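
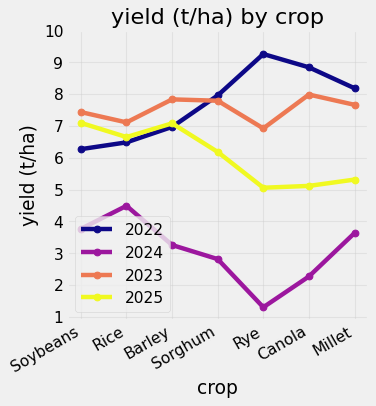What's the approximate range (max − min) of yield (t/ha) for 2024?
≈ 3

Max Rice ≈ 4, min Rye ≈ 1; range ≈ 3.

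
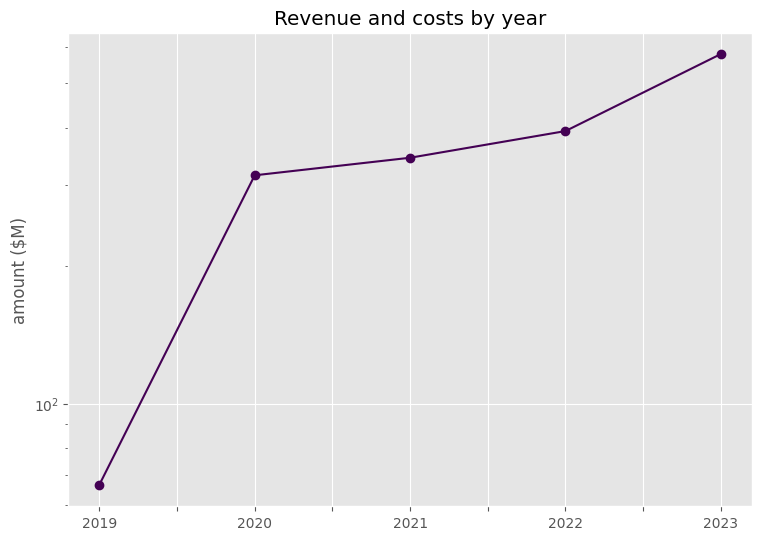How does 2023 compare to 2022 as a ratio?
≈ 1.5×

2023 ≈ 600, 2022 ≈ 400; 600/400 ≈ 1.5.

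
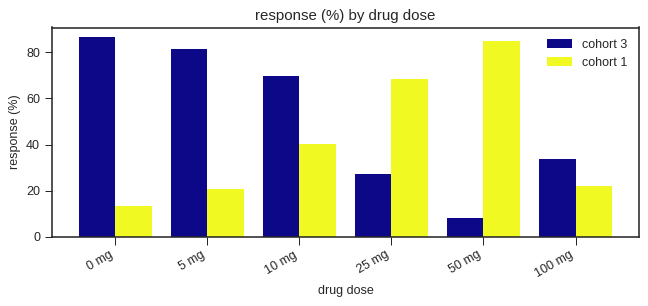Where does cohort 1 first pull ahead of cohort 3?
25 mg

10 mg: cohort 1 ≈ 40 vs cohort 3 ≈ 70 (not yet); 25 mg: cohort 1 ≈ 70 vs cohort 3 ≈ 30 (first crossover).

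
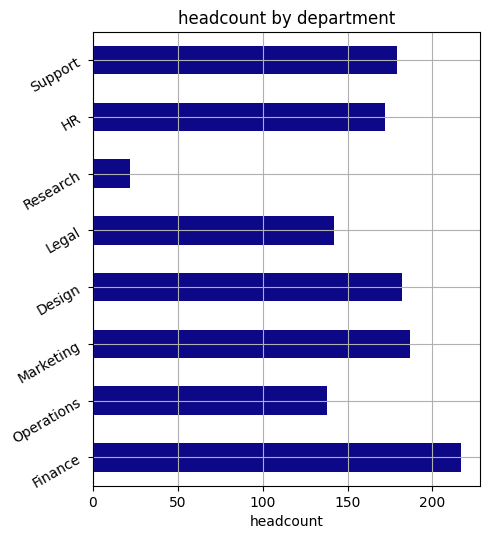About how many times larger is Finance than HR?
≈ 1.22×

Finance ≈ 220, HR ≈ 180; 220/180 ≈ 1.22.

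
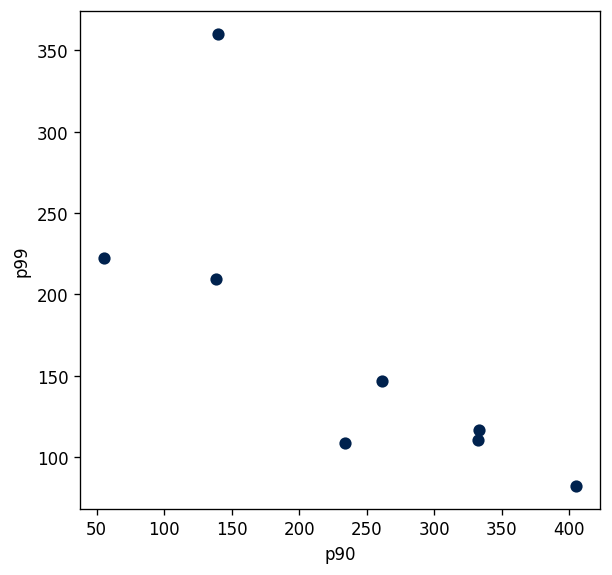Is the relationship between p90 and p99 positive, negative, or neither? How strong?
negative, strong

Points are negatively correlated; strong (|r| ≈ 0.8).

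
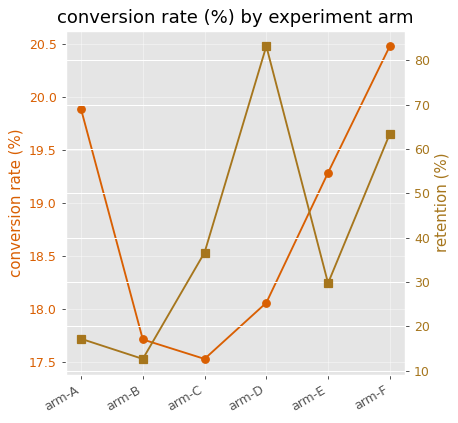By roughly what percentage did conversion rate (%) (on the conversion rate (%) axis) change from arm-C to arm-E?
arm-C ≈ 17.5, arm-E ≈ 19.5; (19.5 − 17.5) / 17.5 ≈ +11.4%.

≈ +11.4%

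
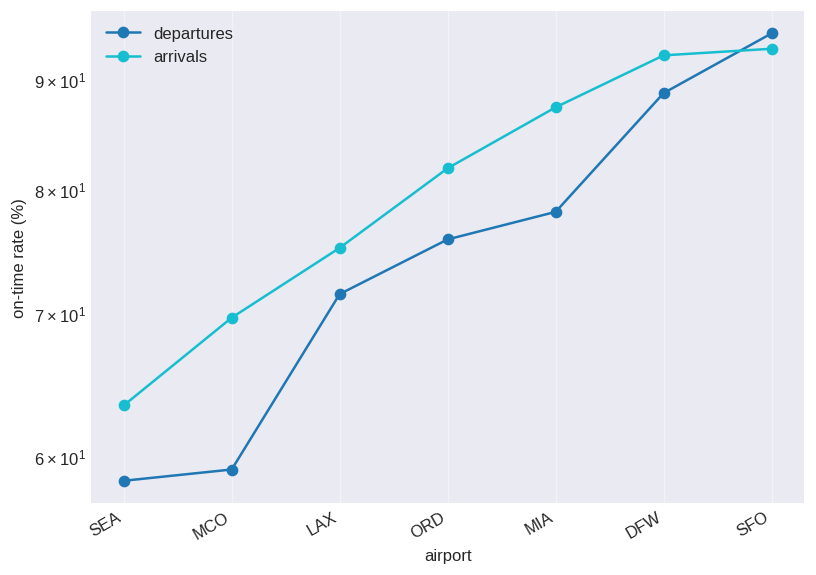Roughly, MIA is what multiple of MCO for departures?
MIA ≈ 80, MCO ≈ 60; 80/60 ≈ 1.33.

≈ 1.33×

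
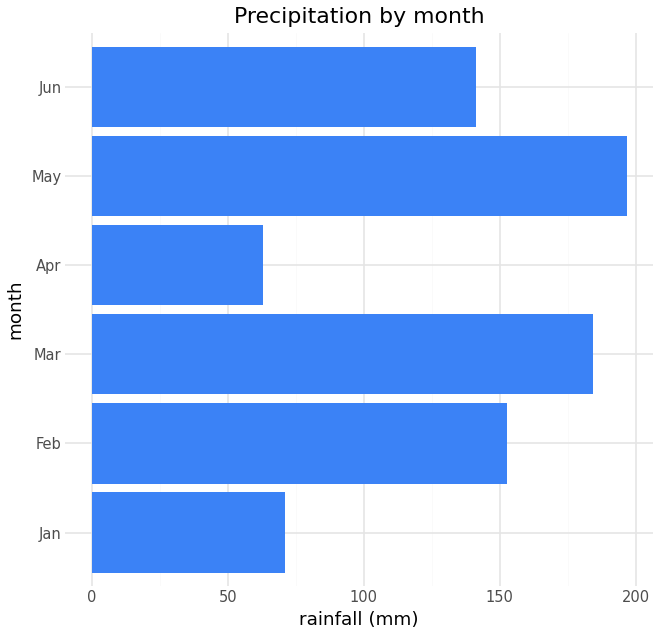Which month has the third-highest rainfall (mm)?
Top 4: May ≈ 200, Mar ≈ 180, Feb ≈ 160, Jun ≈ 140.

Feb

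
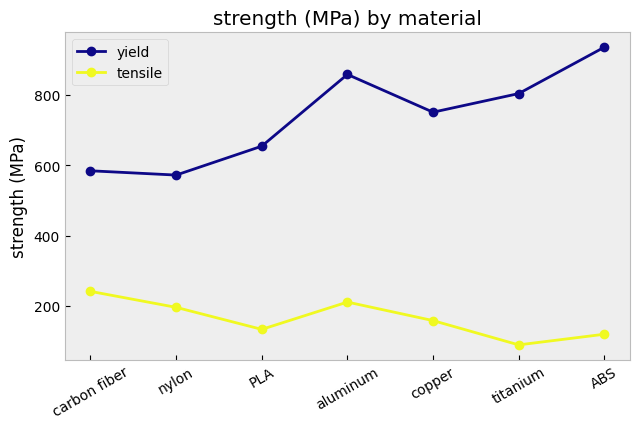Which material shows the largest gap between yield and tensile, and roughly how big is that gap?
ABS, ≈ 800 MPa

ABS: yield ≈ 900, tensile ≈ 100 → gap ≈ 800. Next-largest (titanium) is only ≈ 700.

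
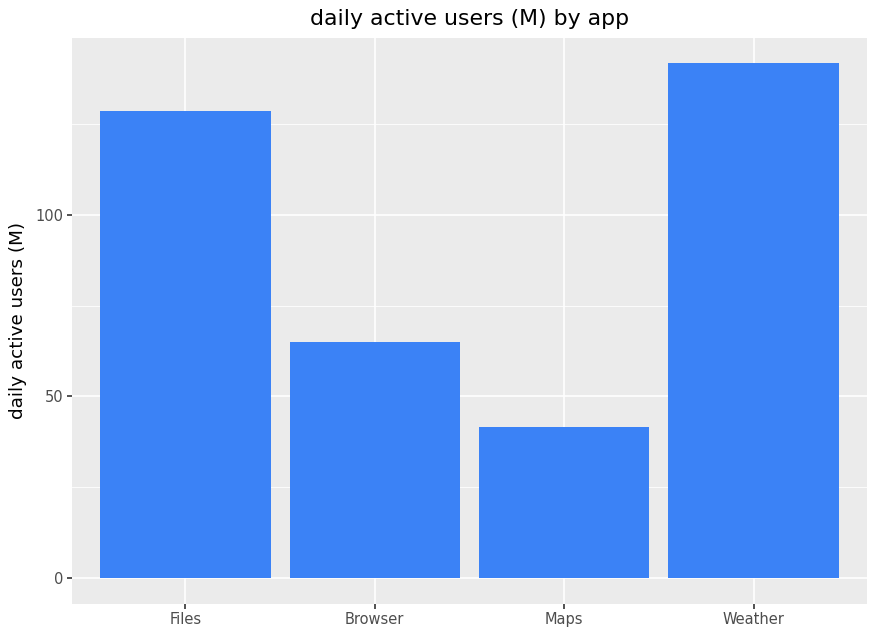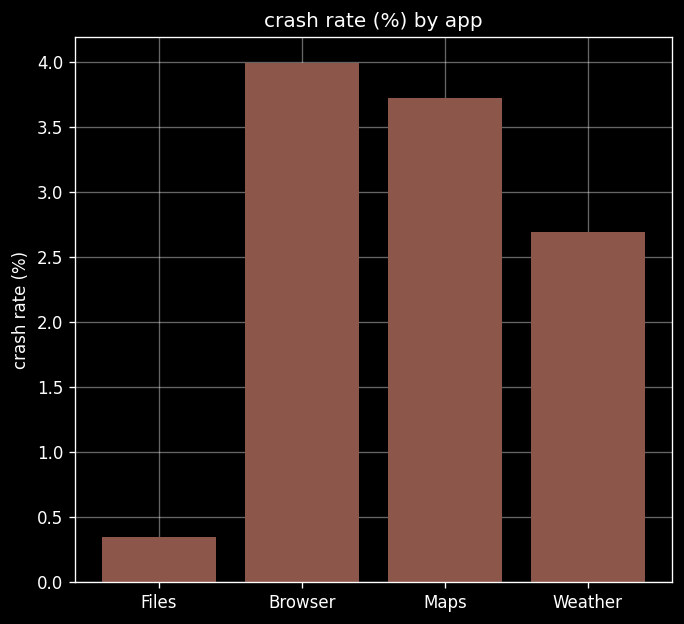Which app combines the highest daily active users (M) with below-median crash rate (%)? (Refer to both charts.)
Weather

Chart 2 median crash rate (%) ≈ 3; below-median apps: Files, Weather. Among those, Weather has the highest daily active users (M) (≈ 140).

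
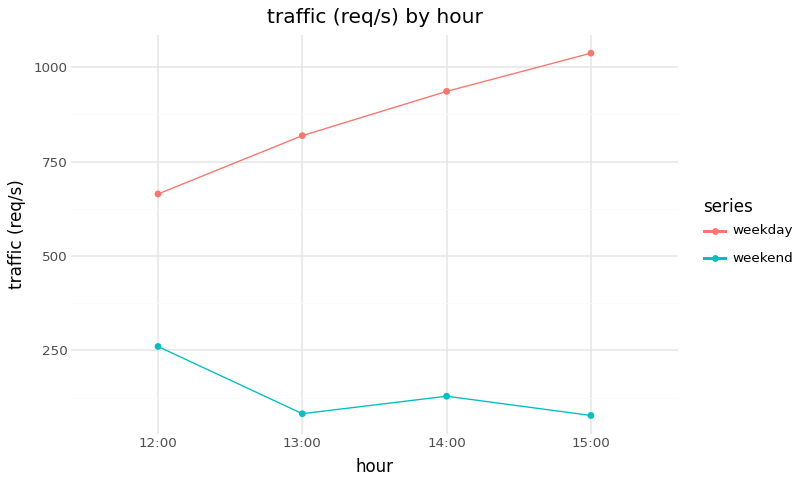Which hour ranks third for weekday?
13:00

Top 4 for weekday: 15:00 ≈ 1000, 14:00 ≈ 900, 13:00 ≈ 800, 12:00 ≈ 700.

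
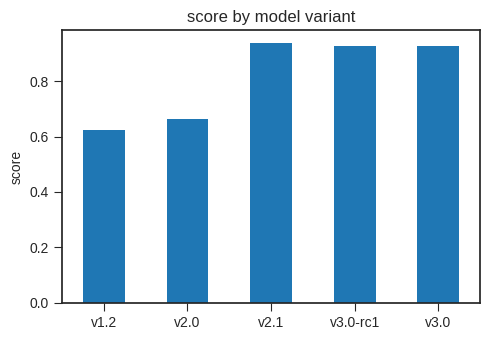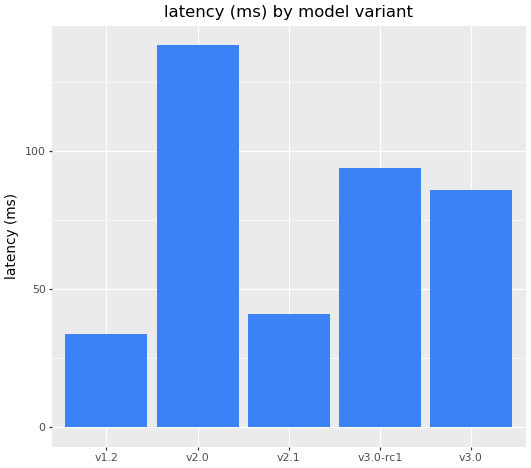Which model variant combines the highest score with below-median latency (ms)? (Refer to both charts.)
v2.1

Chart 2 median latency (ms) ≈ 80; below-median model variants: v1.2, v2.1. Among those, v2.1 has the highest score (≈ 0.9).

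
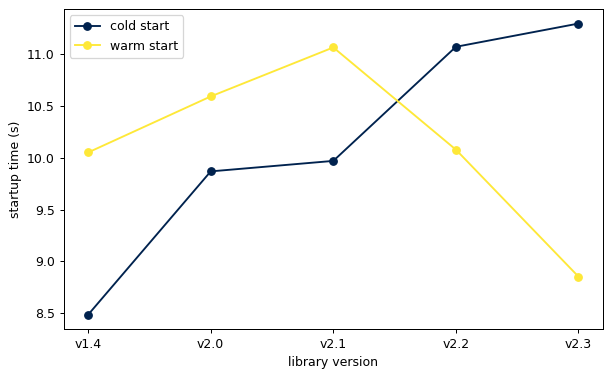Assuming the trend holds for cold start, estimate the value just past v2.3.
≈ 12.25

Last three: 10.0, 11.0, 11.5 → slope ≈ 0.75/step → next ≈ 12.25.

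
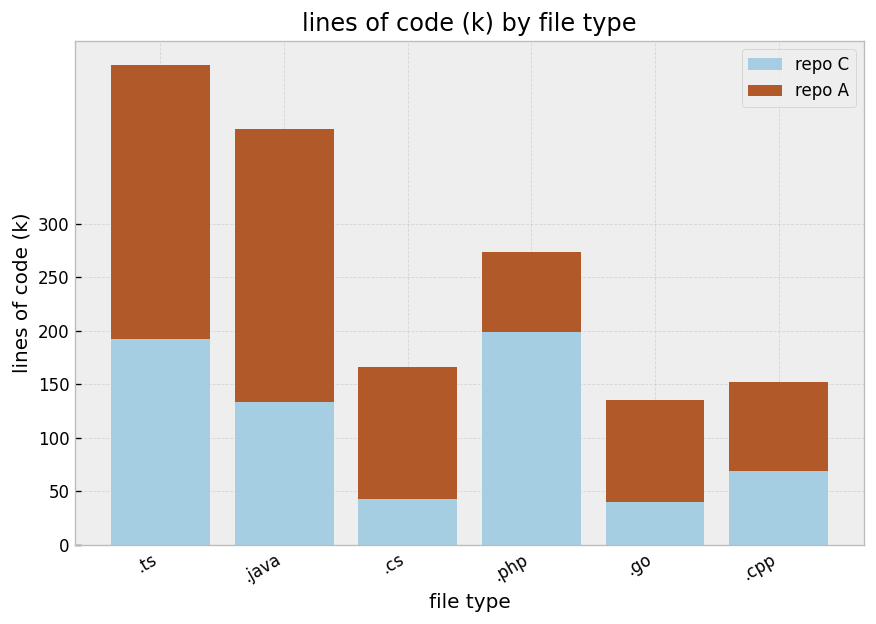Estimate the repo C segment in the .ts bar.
≈ 200

repo C top ≈ 200, bottom ≈ 0; segment ≈ 200.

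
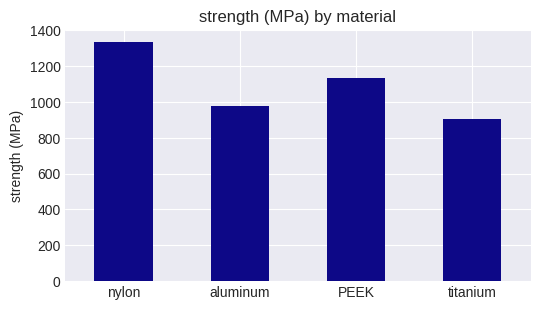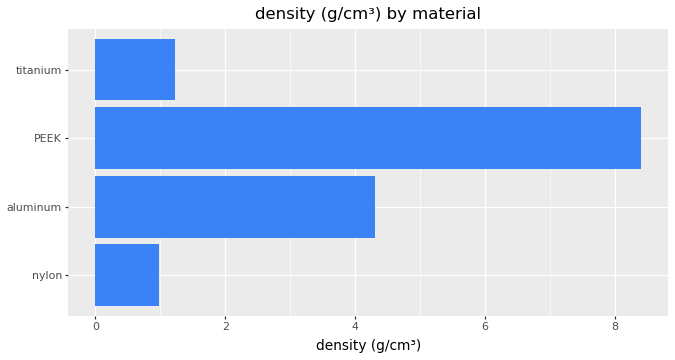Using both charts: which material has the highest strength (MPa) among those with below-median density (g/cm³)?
nylon

Chart 2 median density (g/cm³) ≈ 3; below-median materials: nylon, titanium. Among those, nylon has the highest strength (MPa) (≈ 1400).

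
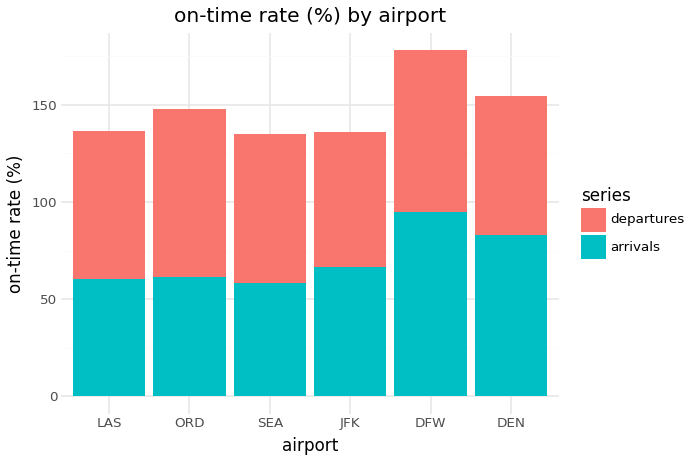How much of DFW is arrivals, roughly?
≈ 100

arrivals top ≈ 100, bottom ≈ 0; segment ≈ 100.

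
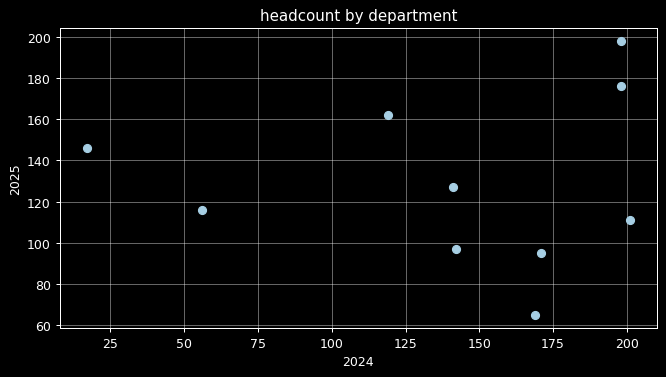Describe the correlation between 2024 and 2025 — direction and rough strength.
no clear correlation

Points are roughly uncorrelated; weak (|r| ≈ 0.0).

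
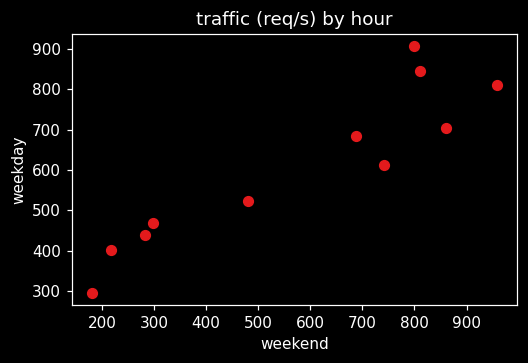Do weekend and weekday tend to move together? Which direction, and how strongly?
Points are positively correlated; strong (|r| ≈ 0.9).

positive, strong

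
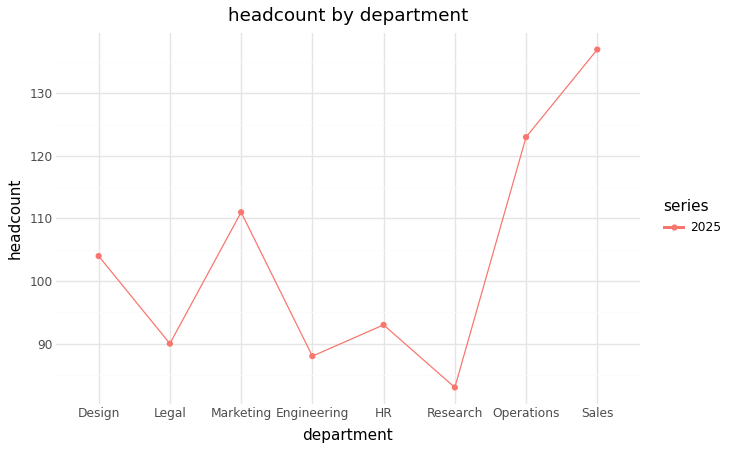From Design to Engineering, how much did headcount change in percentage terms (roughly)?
Design ≈ 105, Engineering ≈ 90; (90 − 105) / 105 ≈ -14.3%.

≈ -14.3%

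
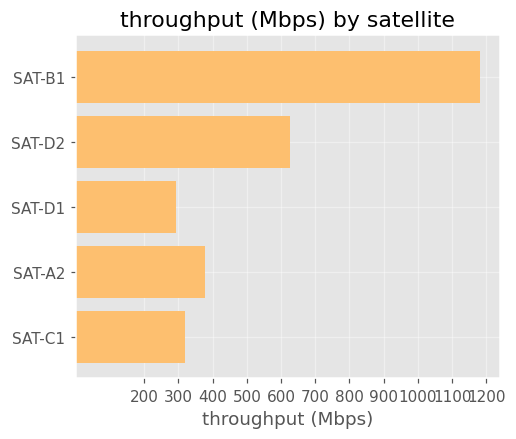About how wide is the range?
≈ 900

Max SAT-B1 ≈ 1200, min SAT-D1 ≈ 300; range ≈ 900.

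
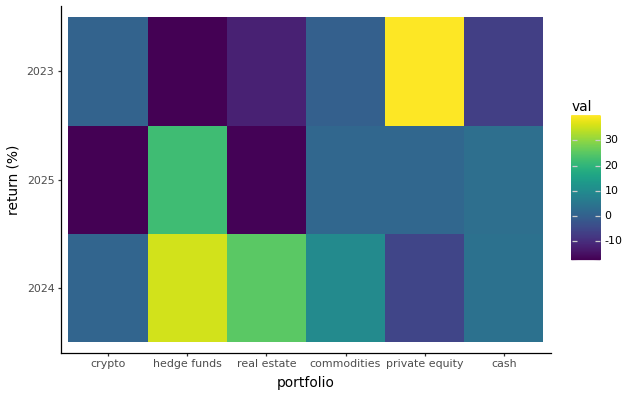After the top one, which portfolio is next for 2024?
real estate

Top 3 for 2024: hedge funds ≈ 35, real estate ≈ 25, commodities ≈ 10.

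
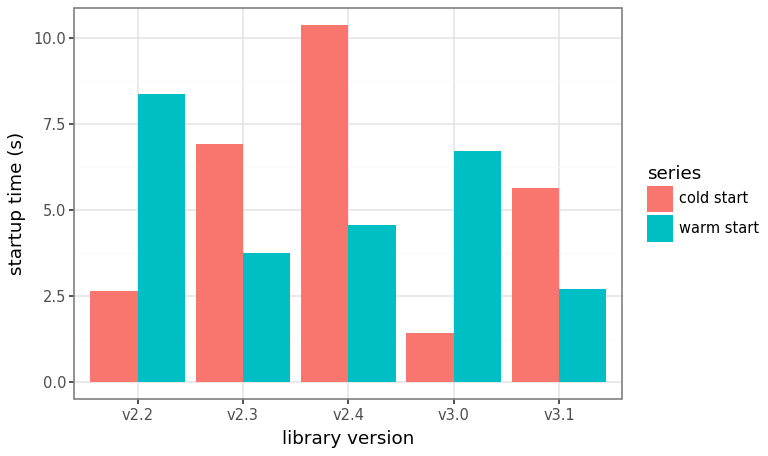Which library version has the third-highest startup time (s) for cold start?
v3.1

Top 4 for cold start: v2.4 ≈ 10, v2.3 ≈ 7, v3.1 ≈ 6, v2.2 ≈ 3.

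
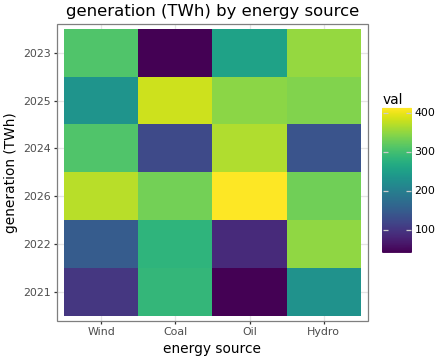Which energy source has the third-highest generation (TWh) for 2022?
Wind

Top 4 for 2022: Hydro ≈ 350, Coal ≈ 300, Wind ≈ 150, Oil ≈ 100.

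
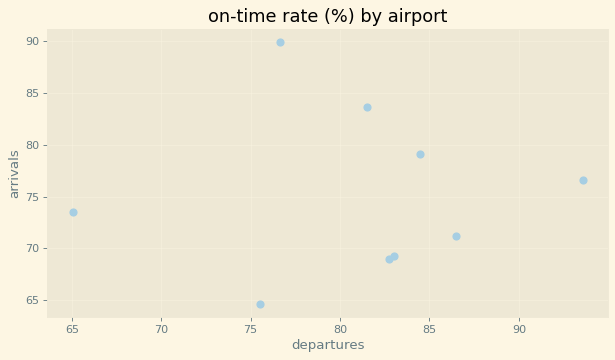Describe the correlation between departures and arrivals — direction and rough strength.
Points are roughly uncorrelated; weak (|r| ≈ 0.0).

no clear correlation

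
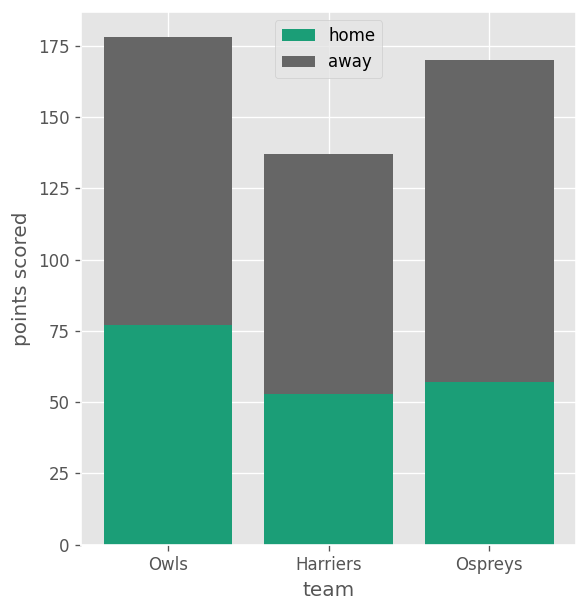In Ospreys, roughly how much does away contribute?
away top ≈ 160, bottom ≈ 60; segment ≈ 100.

≈ 100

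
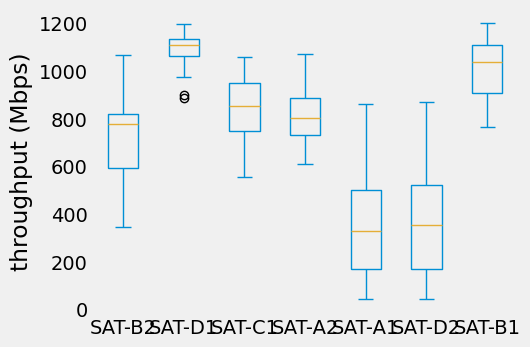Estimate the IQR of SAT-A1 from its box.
≈ 300

Q3 ≈ 500, Q1 ≈ 200; IQR ≈ 300.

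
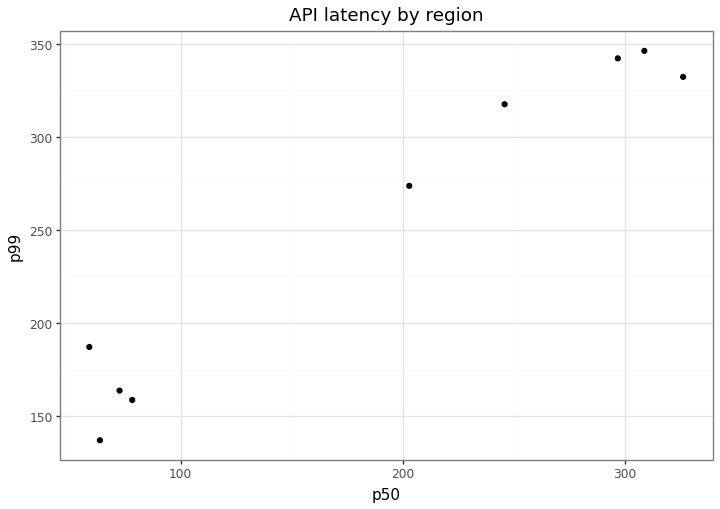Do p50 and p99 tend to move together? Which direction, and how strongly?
positive, strong

Points are positively correlated; strong (|r| ≈ 1.0).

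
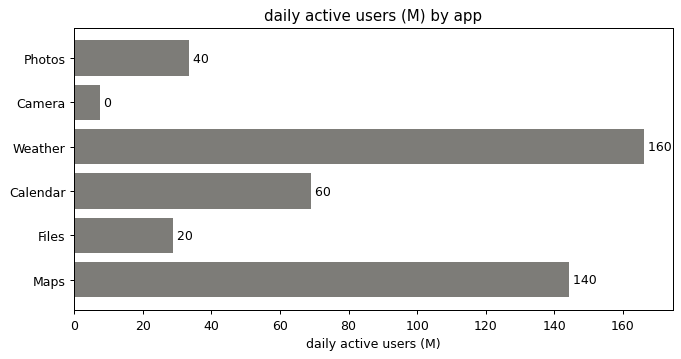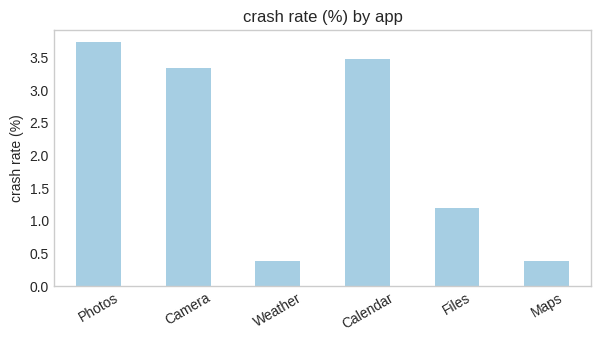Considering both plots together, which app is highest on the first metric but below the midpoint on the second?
Chart 2 median crash rate (%) ≈ 2.5; below-median apps: Weather, Files, Maps. Among those, Weather has the highest daily active users (M) (≈ 160).

Weather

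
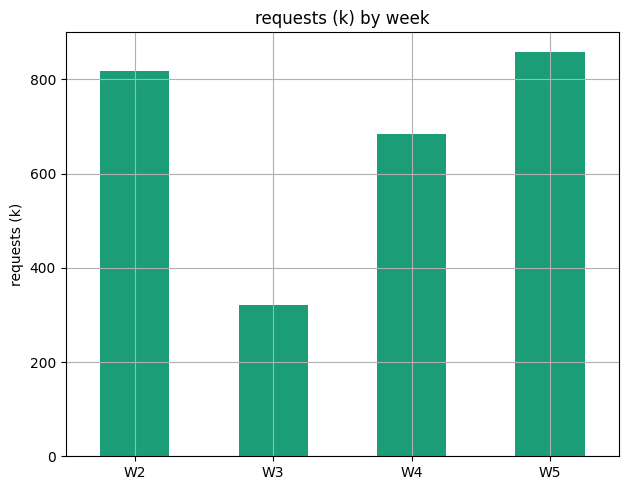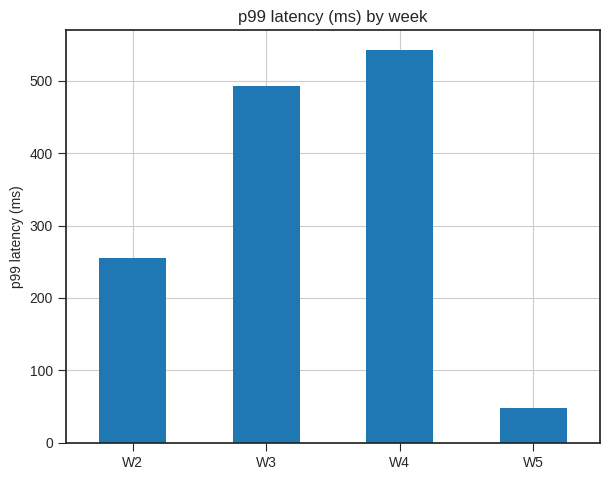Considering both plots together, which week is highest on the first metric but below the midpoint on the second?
W5

Chart 2 median p99 latency (ms) ≈ 350; below-median weeks: W2, W5. Among those, W5 has the highest requests (k) (≈ 900).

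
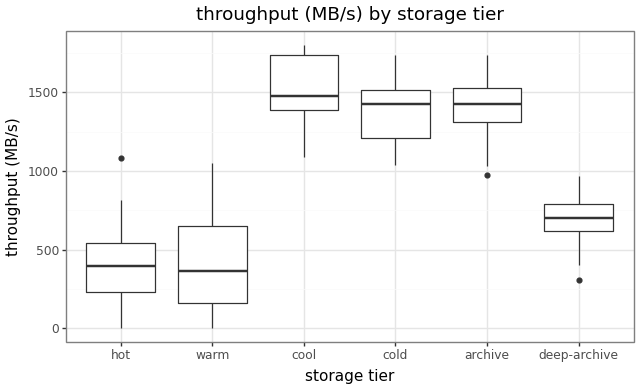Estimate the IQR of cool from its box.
Q3 ≈ 1700, Q1 ≈ 1400; IQR ≈ 300.

≈ 300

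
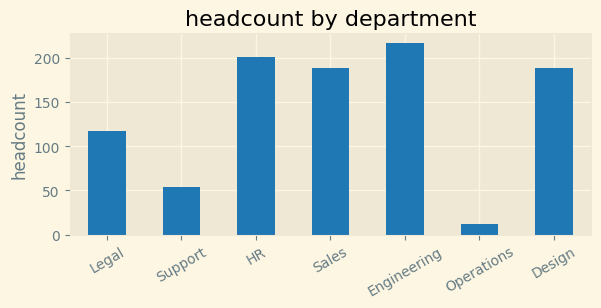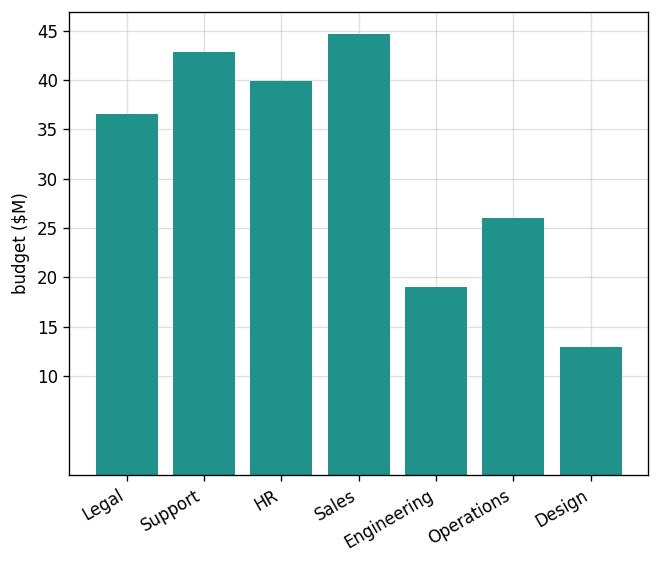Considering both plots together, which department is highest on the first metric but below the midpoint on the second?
Chart 2 median budget ($M) ≈ 35; below-median departments: Engineering, Operations, Design. Among those, Engineering has the highest headcount (≈ 220).

Engineering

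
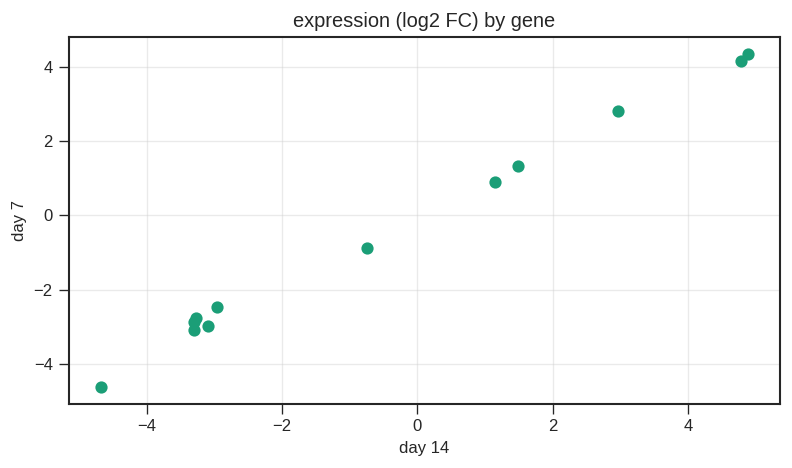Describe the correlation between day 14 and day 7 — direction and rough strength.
Points are positively correlated; strong (|r| ≈ 1.0).

positive, strong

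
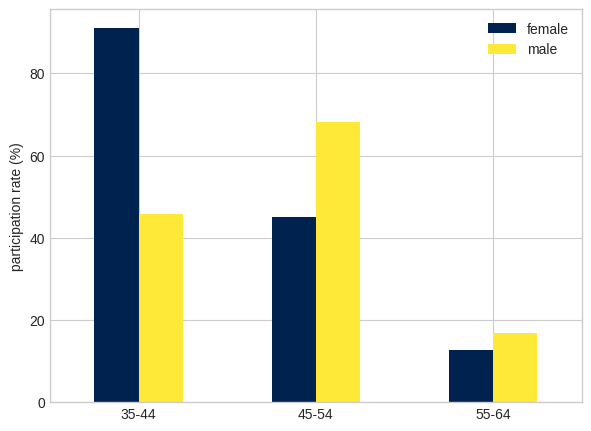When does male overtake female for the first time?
35-44: male ≈ 50 vs female ≈ 90 (not yet); 45-54: male ≈ 70 vs female ≈ 40 (first crossover).

45-54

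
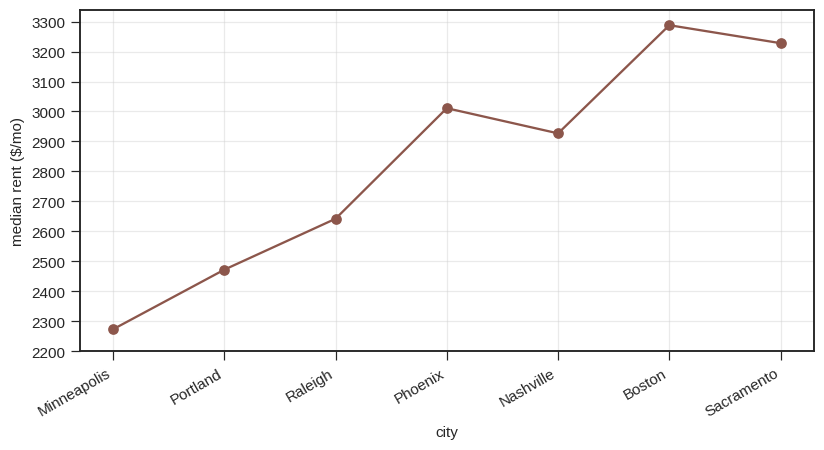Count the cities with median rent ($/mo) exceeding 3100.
Above 3100: Boston, Sacramento.

2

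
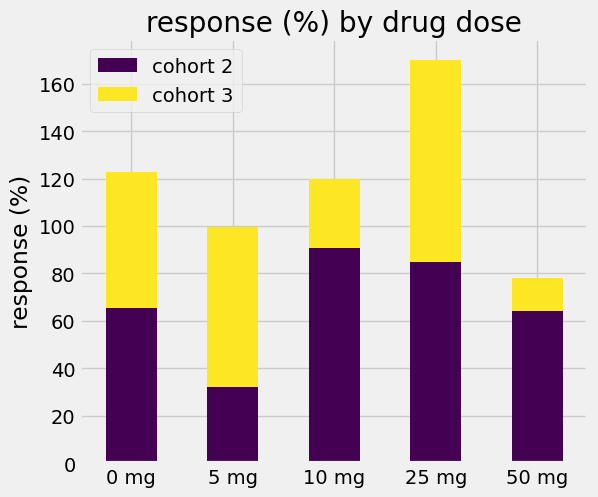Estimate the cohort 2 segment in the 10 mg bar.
≈ 100

cohort 2 top ≈ 100, bottom ≈ 0; segment ≈ 100.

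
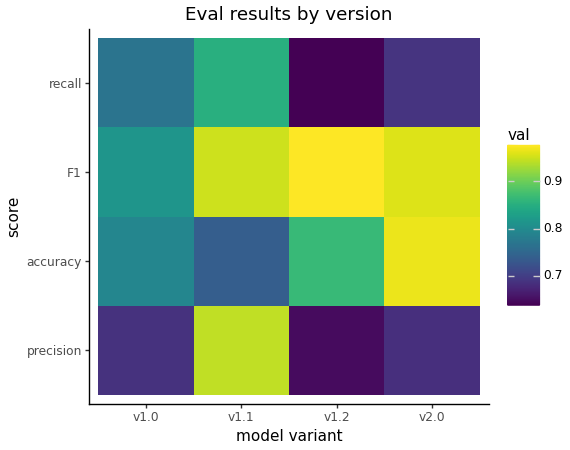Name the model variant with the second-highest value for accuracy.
Top 3 for accuracy: v2.0 ≈ 0.95, v1.2 ≈ 0.85, v1.0 ≈ 0.80.

v1.2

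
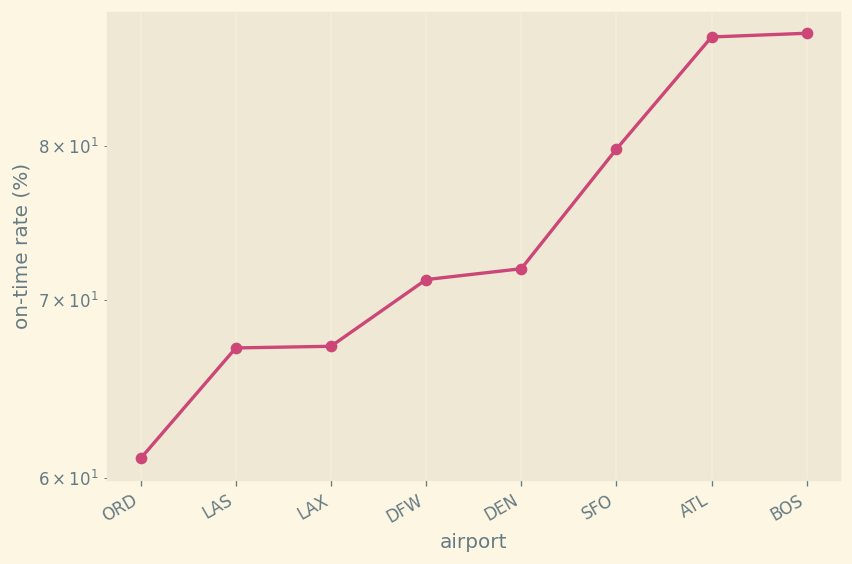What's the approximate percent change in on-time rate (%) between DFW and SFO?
DFW ≈ 70, SFO ≈ 80; (80 − 70) / 70 ≈ +14.3%.

≈ +14.3%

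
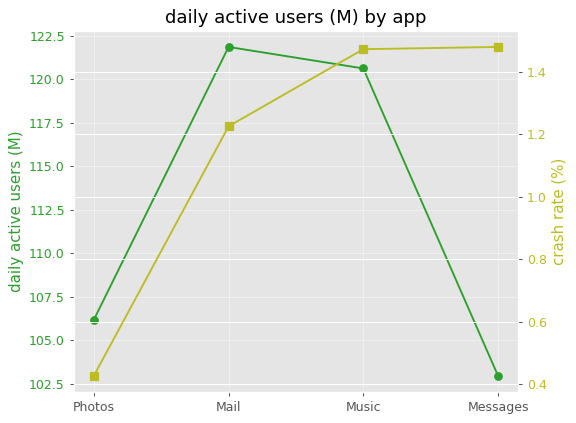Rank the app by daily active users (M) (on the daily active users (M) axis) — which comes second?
Music

Top 3 (on the daily active users (M) axis): Mail ≈ 122, Music ≈ 120, Photos ≈ 106.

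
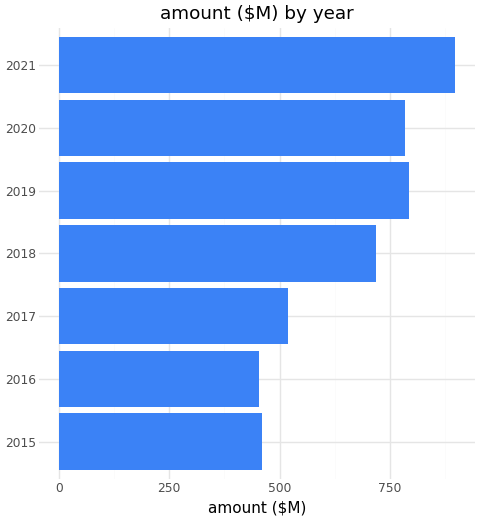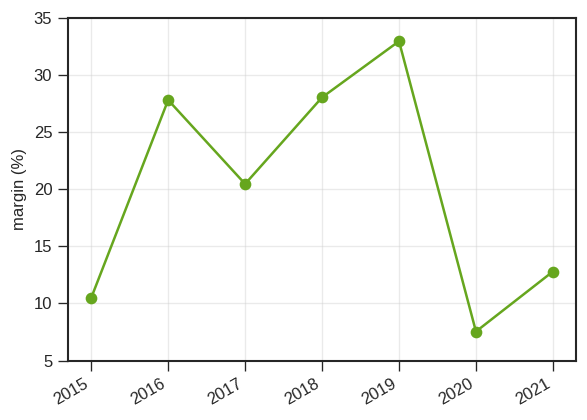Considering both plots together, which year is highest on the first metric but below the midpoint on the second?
Chart 2 median margin (%) ≈ 20; below-median years: 2015, 2020, 2021. Among those, 2021 has the highest amount ($M) (≈ 900).

2021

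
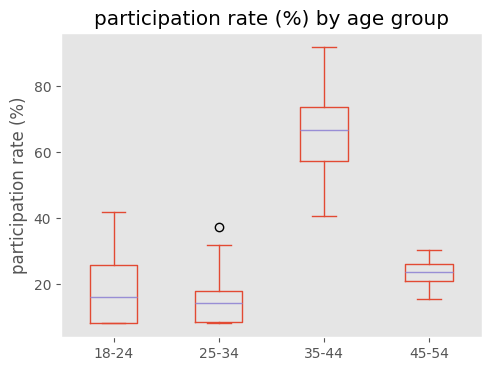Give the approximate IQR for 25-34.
≈ 10

Q3 ≈ 20, Q1 ≈ 10; IQR ≈ 10.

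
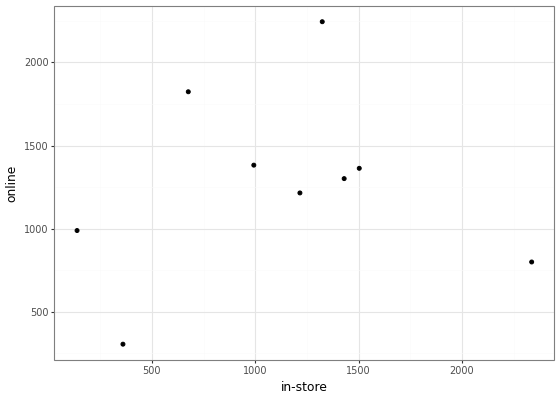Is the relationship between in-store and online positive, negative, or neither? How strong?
no clear correlation

Points are roughly uncorrelated; weak (|r| ≈ 0.1).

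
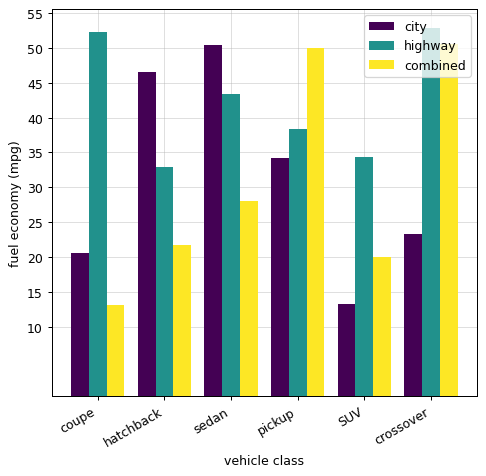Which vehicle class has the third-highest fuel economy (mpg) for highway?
sedan

Top 4 for highway: crossover ≈ 55, coupe ≈ 50, sedan ≈ 45, pickup ≈ 40.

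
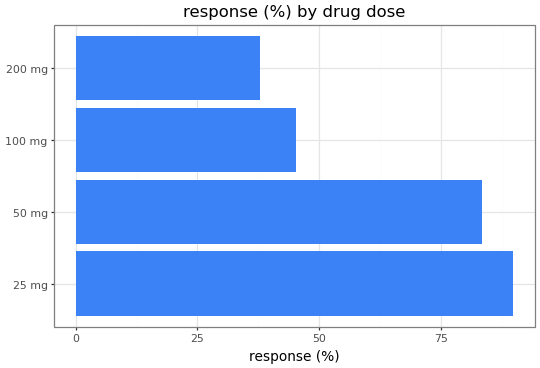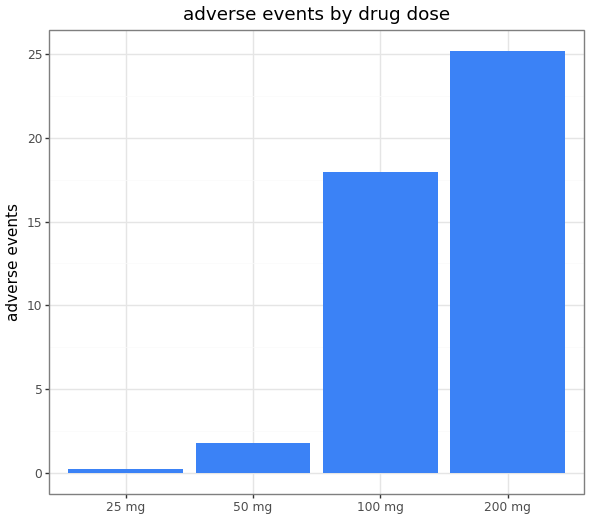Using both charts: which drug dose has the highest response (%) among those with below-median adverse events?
Chart 2 median adverse events ≈ 10; below-median drug doses: 25 mg, 50 mg. Among those, 25 mg has the highest response (%) (≈ 90).

25 mg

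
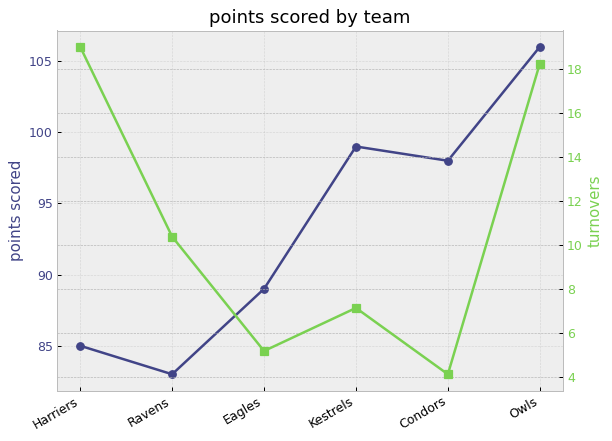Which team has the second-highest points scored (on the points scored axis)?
Kestrels

Top 3 (on the points scored axis): Owls ≈ 106, Kestrels ≈ 100, Condors ≈ 98.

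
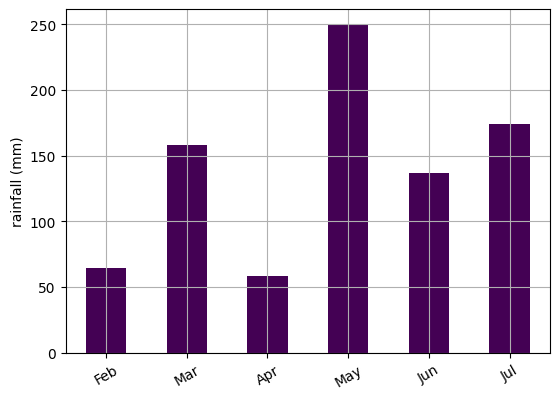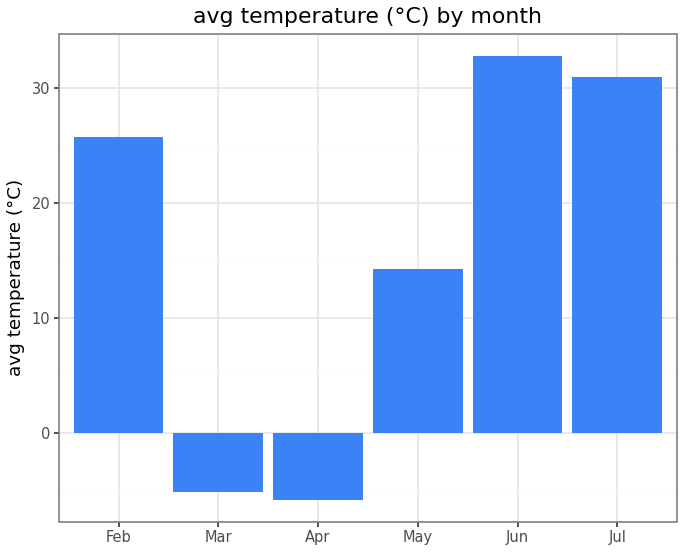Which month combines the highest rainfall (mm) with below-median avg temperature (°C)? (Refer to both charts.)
May

Chart 2 median avg temperature (°C) ≈ 20; below-median months: Mar, Apr, May. Among those, May has the highest rainfall (mm) (≈ 250).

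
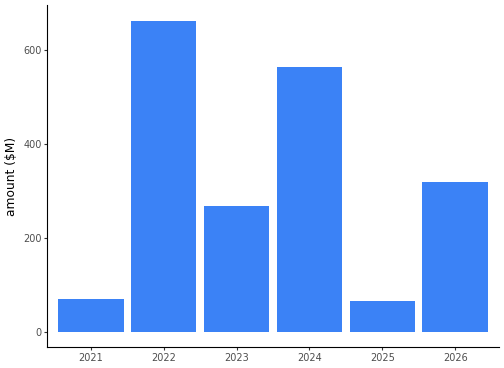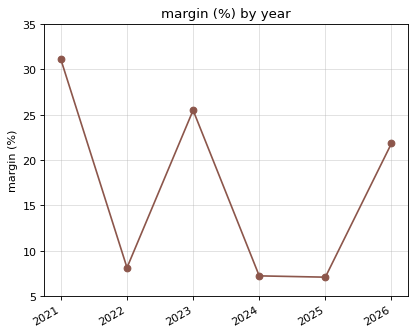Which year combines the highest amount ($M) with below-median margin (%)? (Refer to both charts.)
Chart 2 median margin (%) ≈ 15; below-median years: 2022, 2024, 2025. Among those, 2022 has the highest amount ($M) (≈ 700).

2022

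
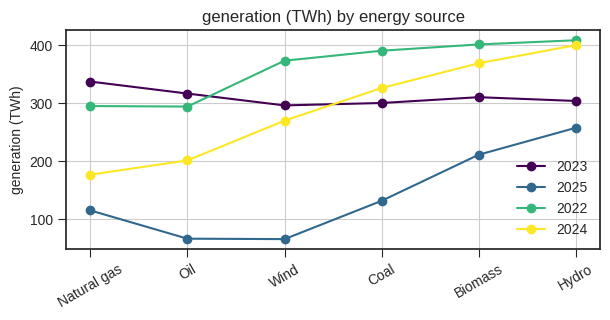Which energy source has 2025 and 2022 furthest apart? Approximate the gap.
Wind: 2025 ≈ 50, 2022 ≈ 350 → gap ≈ 300. Next-largest (Coal) is only ≈ 250.

Wind, ≈ 300 TWh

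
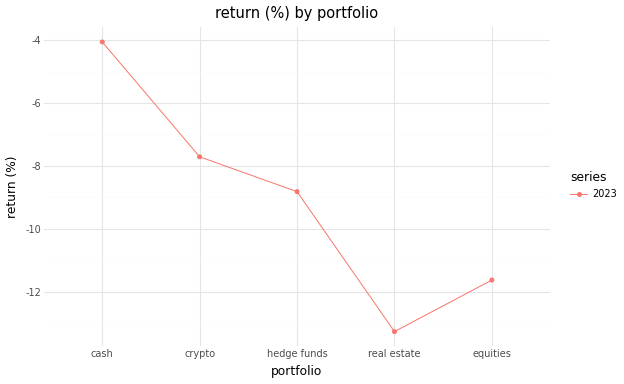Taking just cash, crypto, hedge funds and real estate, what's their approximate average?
≈ -8

(-4 + -8 + -9 + -13) / 4 ≈ -8.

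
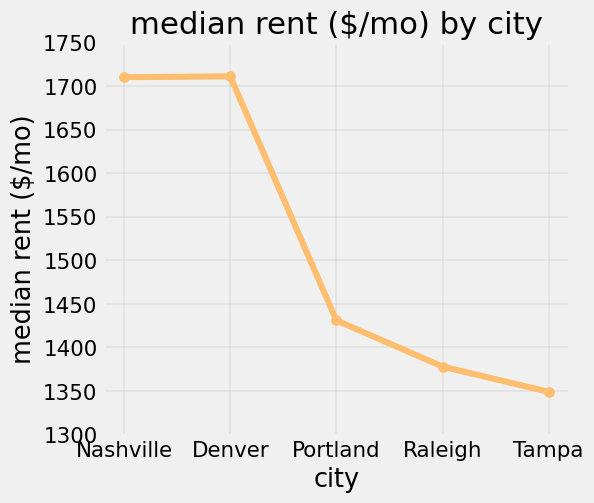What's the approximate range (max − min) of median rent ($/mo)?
≈ 350

Max Denver ≈ 1700, min Tampa ≈ 1350; range ≈ 350.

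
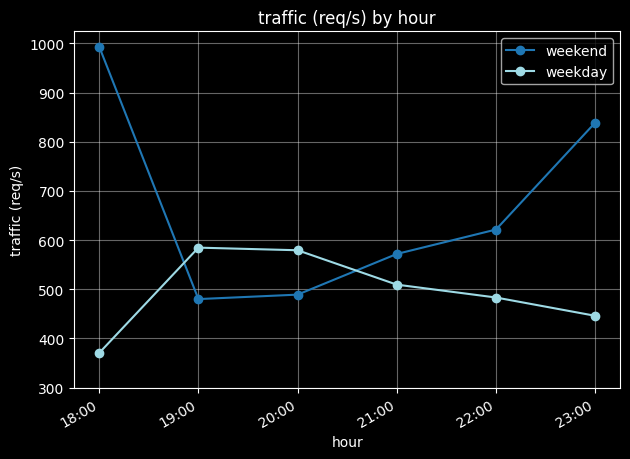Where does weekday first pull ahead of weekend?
19:00

18:00: weekday ≈ 400 vs weekend ≈ 1000 (not yet); 19:00: weekday ≈ 600 vs weekend ≈ 500 (first crossover).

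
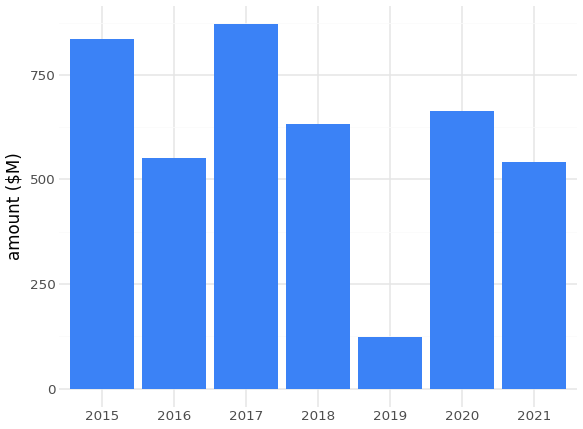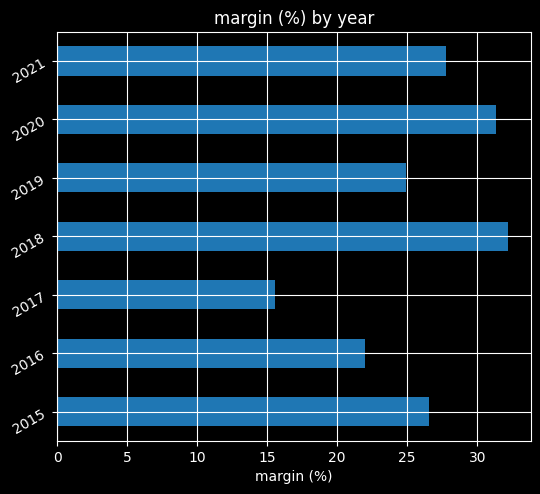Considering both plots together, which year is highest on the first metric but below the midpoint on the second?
Chart 2 median margin (%) ≈ 25; below-median years: 2016, 2017, 2019. Among those, 2017 has the highest amount ($M) (≈ 900).

2017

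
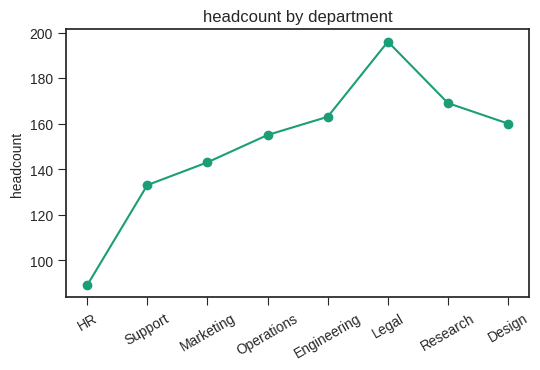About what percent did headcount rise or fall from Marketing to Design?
Marketing ≈ 140, Design ≈ 160; (160 − 140) / 140 ≈ +14.3%.

≈ +14.3%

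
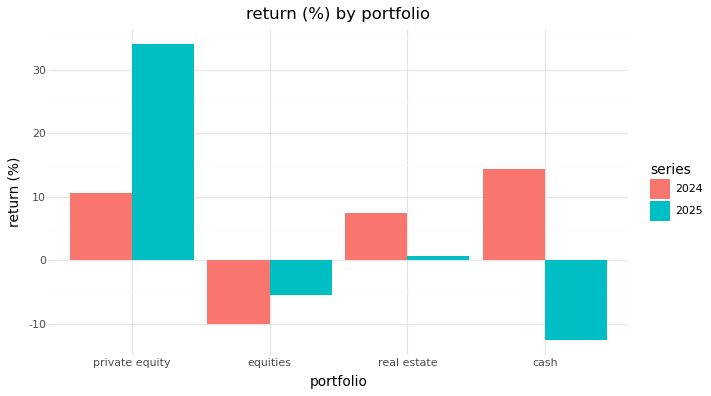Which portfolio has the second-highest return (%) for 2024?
Top 3 for 2024: cash ≈ 15, private equity ≈ 10, real estate ≈ 5.

private equity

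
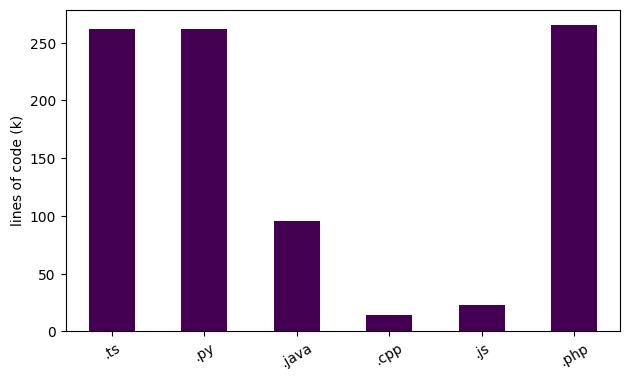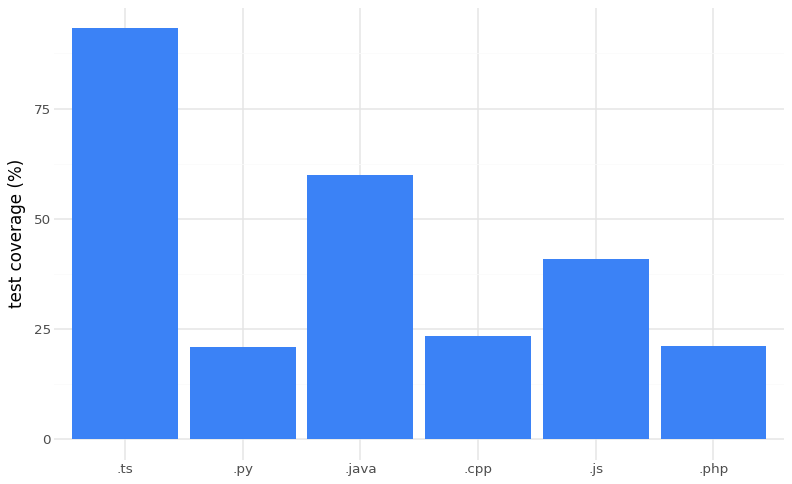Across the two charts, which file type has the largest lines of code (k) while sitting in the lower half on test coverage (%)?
.php

Chart 2 median test coverage (%) ≈ 30; below-median file types: .py, .cpp, .php. Among those, .php has the highest lines of code (k) (≈ 275).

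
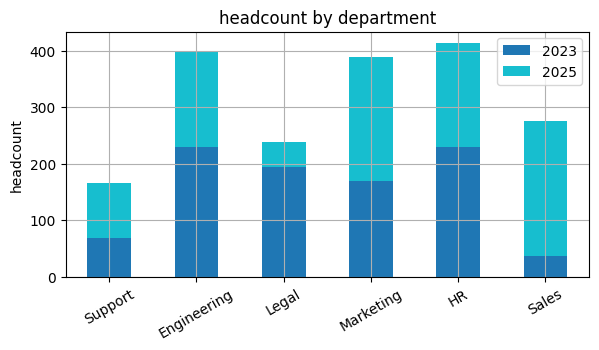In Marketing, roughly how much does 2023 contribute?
≈ 150

2023 top ≈ 150, bottom ≈ 0; segment ≈ 150.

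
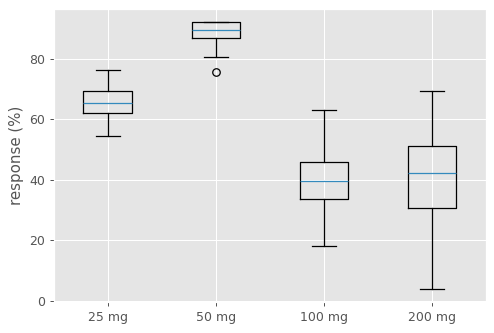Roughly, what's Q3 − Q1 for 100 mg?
Q3 ≈ 45, Q1 ≈ 35; IQR ≈ 10.

≈ 10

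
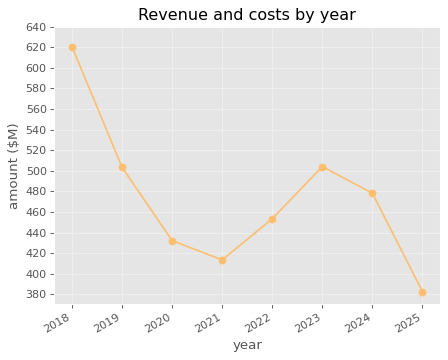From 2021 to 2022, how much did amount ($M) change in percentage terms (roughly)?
≈ +9.5%

2021 ≈ 420, 2022 ≈ 460; (460 − 420) / 420 ≈ +9.5%.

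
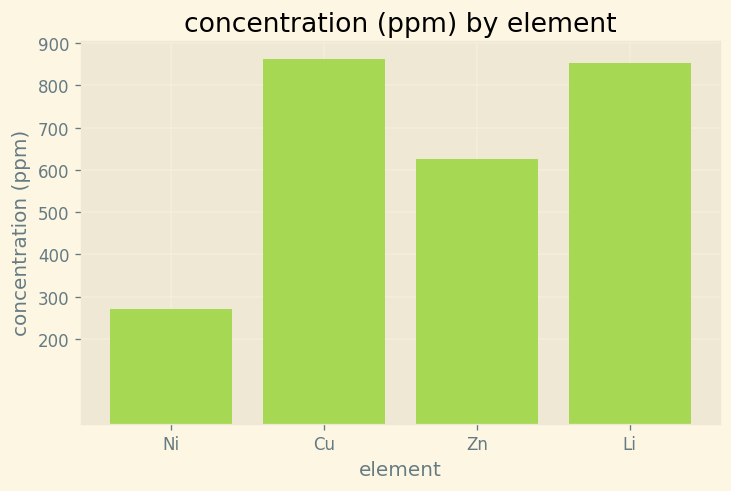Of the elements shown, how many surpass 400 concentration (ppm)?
3

Above 400: Cu, Zn, Li.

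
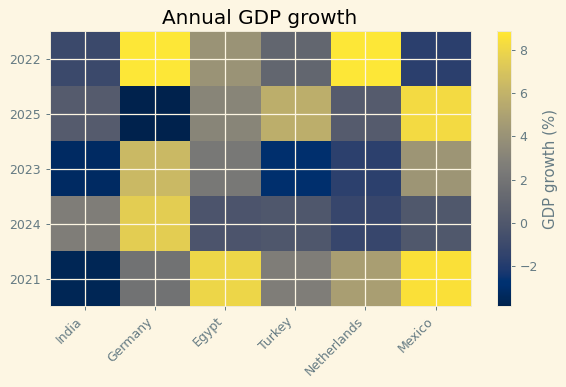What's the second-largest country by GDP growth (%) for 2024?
Top 3 for 2024: Germany ≈ 8, India ≈ 2, Mexico ≈ 0.

India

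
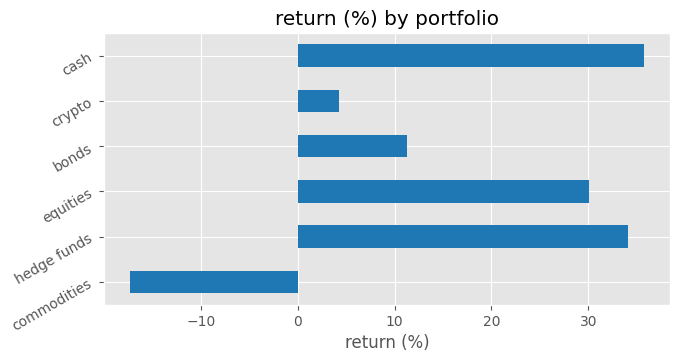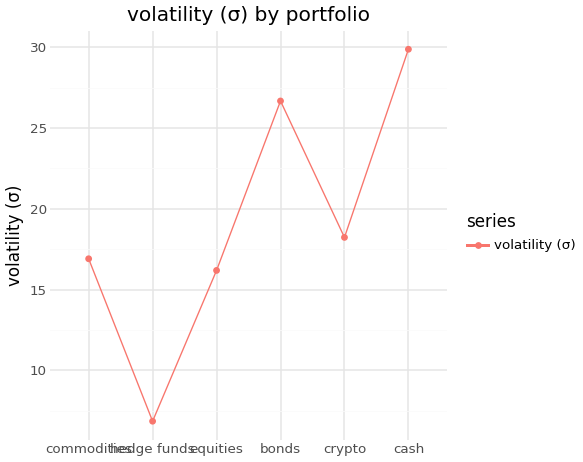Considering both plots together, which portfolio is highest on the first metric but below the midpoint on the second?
Chart 2 median volatility (σ) ≈ 20; below-median portfolios: commodities, hedge funds, equities. Among those, hedge funds has the highest return (%) (≈ 35).

hedge funds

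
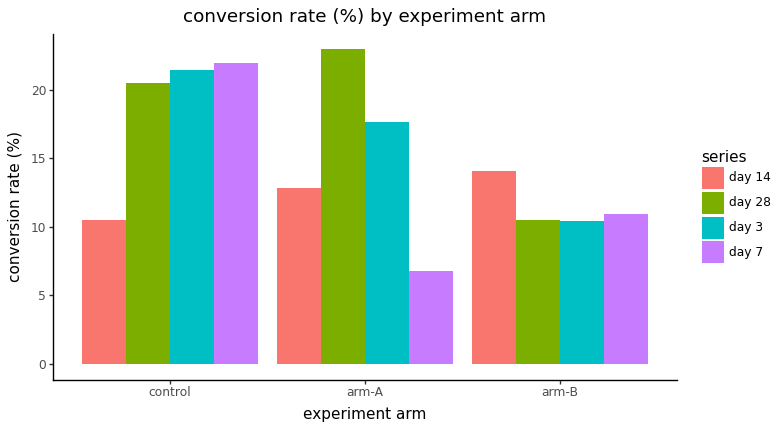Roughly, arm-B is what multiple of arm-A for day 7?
≈ 1.67×

arm-B ≈ 10, arm-A ≈ 6; 10/6 ≈ 1.67.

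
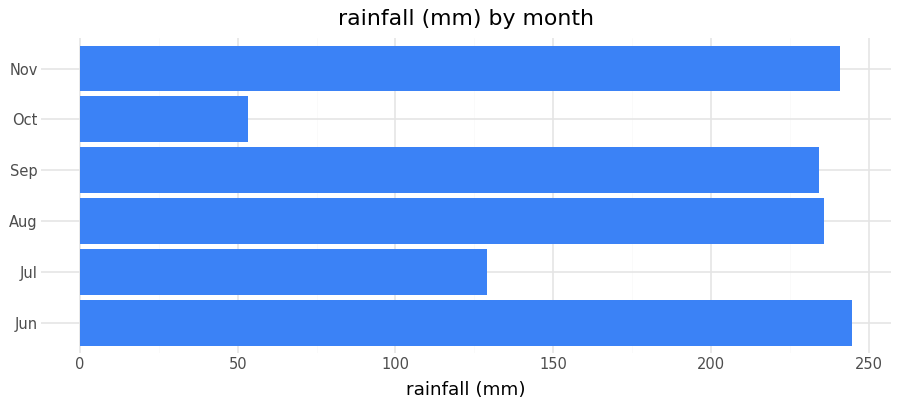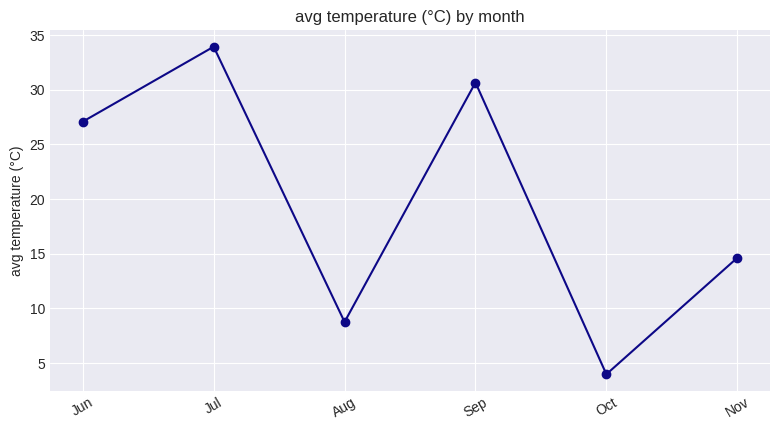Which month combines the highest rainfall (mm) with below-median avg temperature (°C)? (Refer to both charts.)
Nov

Chart 2 median avg temperature (°C) ≈ 20; below-median months: Aug, Oct, Nov. Among those, Nov has the highest rainfall (mm) (≈ 250).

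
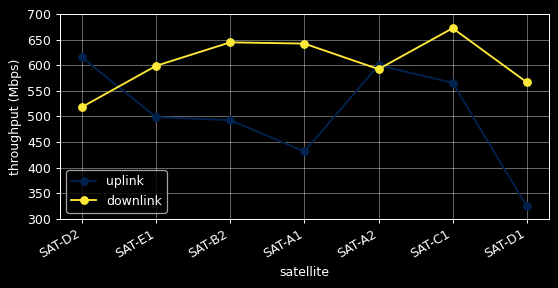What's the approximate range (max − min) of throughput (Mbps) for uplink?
Max SAT-D2 ≈ 600, min SAT-D1 ≈ 300; range ≈ 300.

≈ 300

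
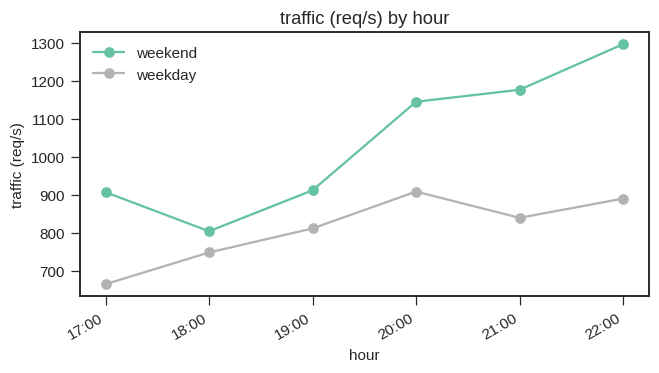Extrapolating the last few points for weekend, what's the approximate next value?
Last three: 1100, 1200, 1300 → slope ≈ 100/step → next ≈ 1400.

≈ 1400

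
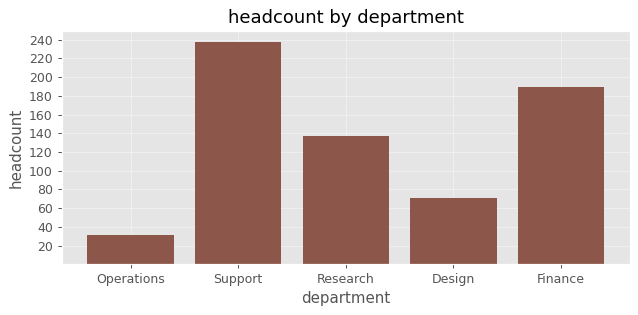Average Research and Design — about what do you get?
(140 + 80) / 2 ≈ 110.

≈ 110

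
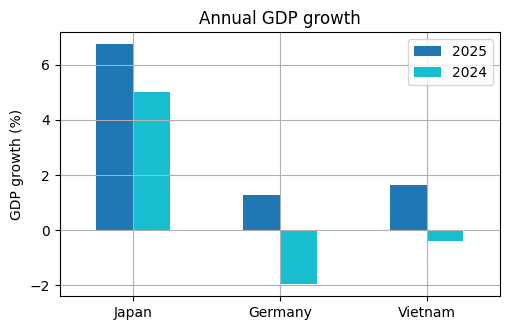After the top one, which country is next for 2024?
Top 3 for 2024: Japan ≈ 5, Vietnam ≈ 0, Germany ≈ -2.

Vietnam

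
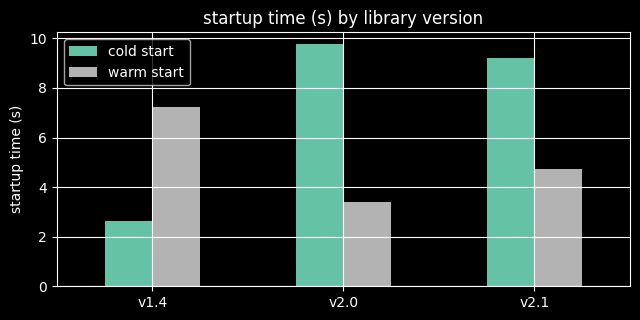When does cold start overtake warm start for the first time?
v1.4: cold start ≈ 3 vs warm start ≈ 7 (not yet); v2.0: cold start ≈ 10 vs warm start ≈ 3 (first crossover).

v2.0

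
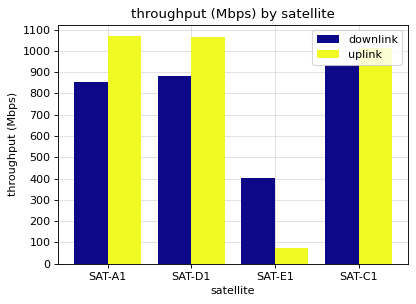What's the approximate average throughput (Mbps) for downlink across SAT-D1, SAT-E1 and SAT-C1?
(900 + 400 + 900) / 3 ≈ 733.

≈ 733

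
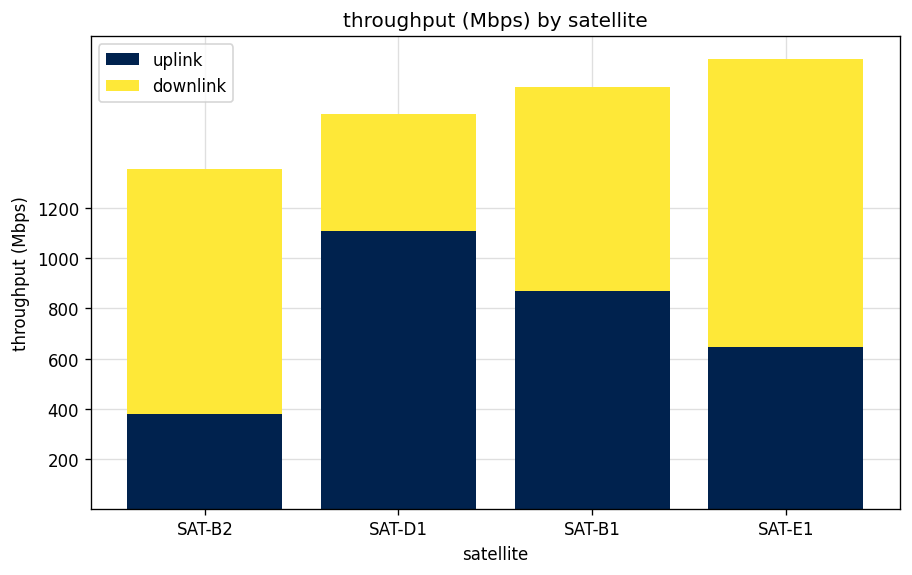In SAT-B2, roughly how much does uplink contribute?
uplink top ≈ 400, bottom ≈ 0; segment ≈ 400.

≈ 400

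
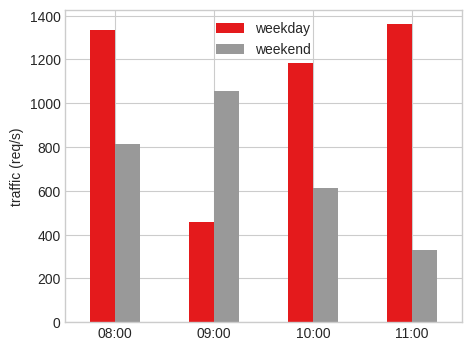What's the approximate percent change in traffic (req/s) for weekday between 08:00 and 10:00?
08:00 ≈ 1400, 10:00 ≈ 1200; (1200 − 1400) / 1400 ≈ -14.3%.

≈ -14.3%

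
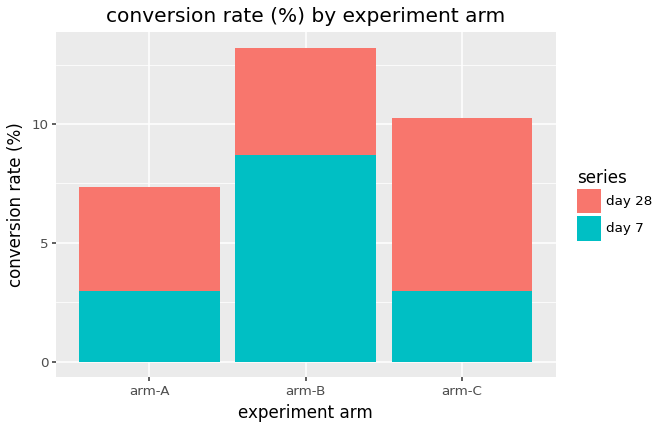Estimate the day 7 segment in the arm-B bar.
day 7 top ≈ 8, bottom ≈ 0; segment ≈ 8.

≈ 8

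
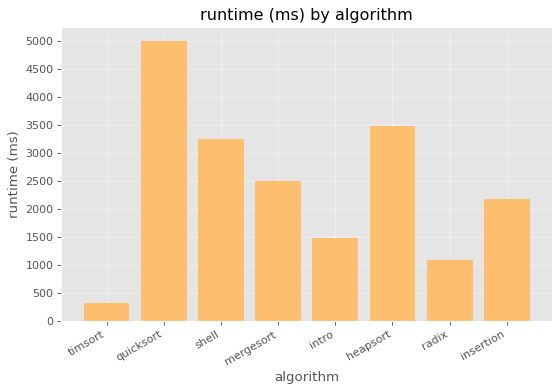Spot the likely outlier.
quicksort ≈ 5000; the rest sit between ≈ 500 and ≈ 3500.

quicksort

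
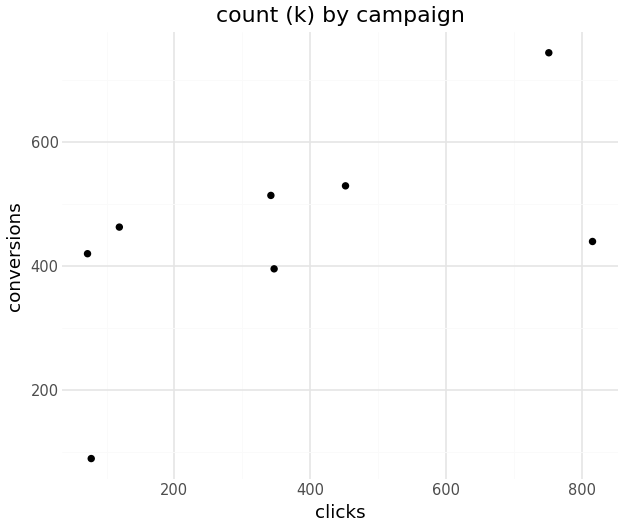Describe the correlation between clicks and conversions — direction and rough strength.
Points are positively correlated; moderate (|r| ≈ 0.6).

positive, moderate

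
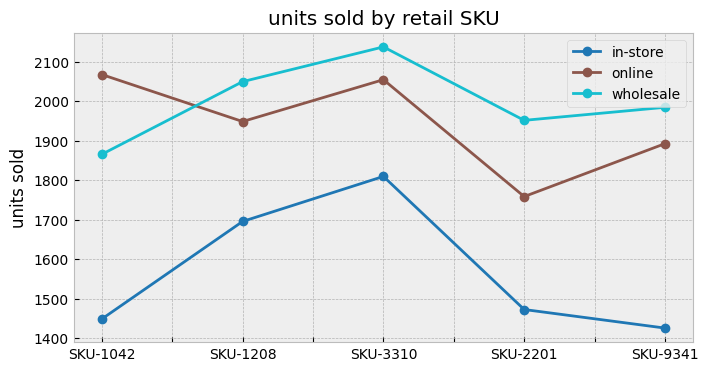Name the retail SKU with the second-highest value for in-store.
SKU-1208

Top 3 for in-store: SKU-3310 ≈ 1800, SKU-1208 ≈ 1700, SKU-2201 ≈ 1500.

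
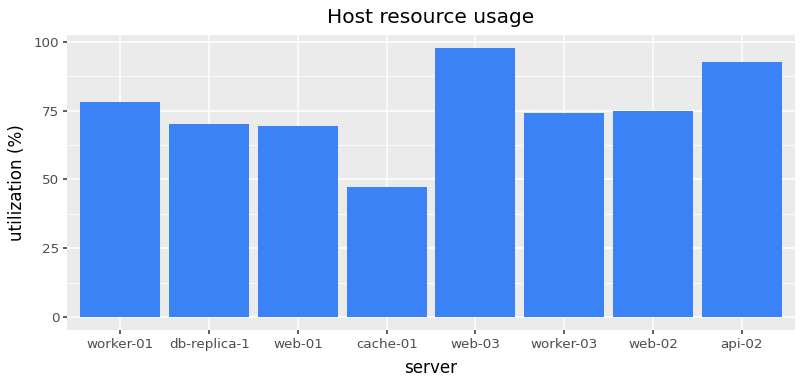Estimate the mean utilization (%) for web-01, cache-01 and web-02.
≈ 63

(70 + 50 + 70) / 3 ≈ 63.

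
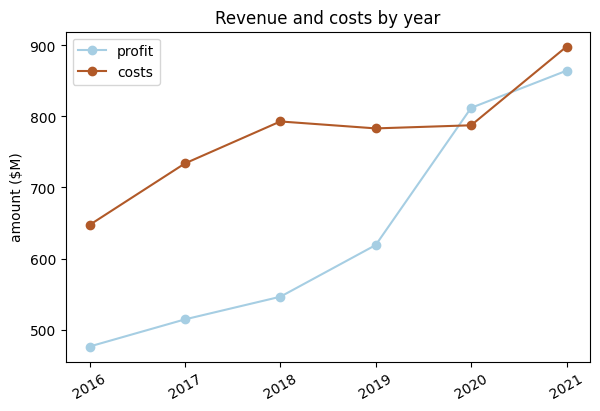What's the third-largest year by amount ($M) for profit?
2019

Top 4 for profit: 2021 ≈ 850, 2020 ≈ 800, 2019 ≈ 600, 2018 ≈ 550.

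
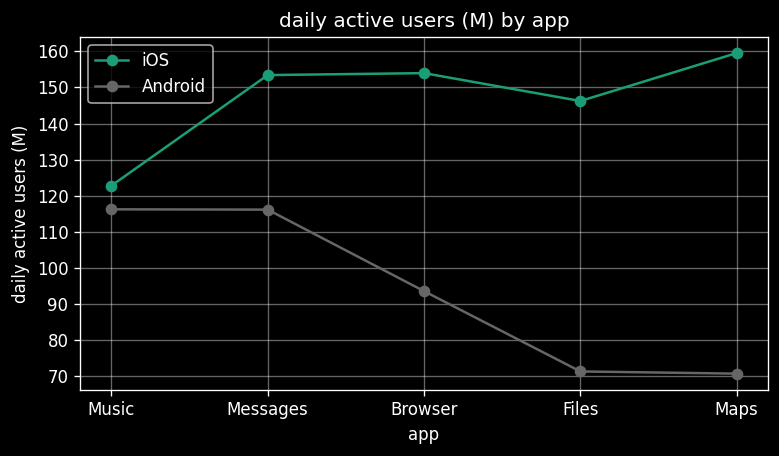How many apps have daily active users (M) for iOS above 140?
Above 140: Messages, Browser, Files, Maps.

4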